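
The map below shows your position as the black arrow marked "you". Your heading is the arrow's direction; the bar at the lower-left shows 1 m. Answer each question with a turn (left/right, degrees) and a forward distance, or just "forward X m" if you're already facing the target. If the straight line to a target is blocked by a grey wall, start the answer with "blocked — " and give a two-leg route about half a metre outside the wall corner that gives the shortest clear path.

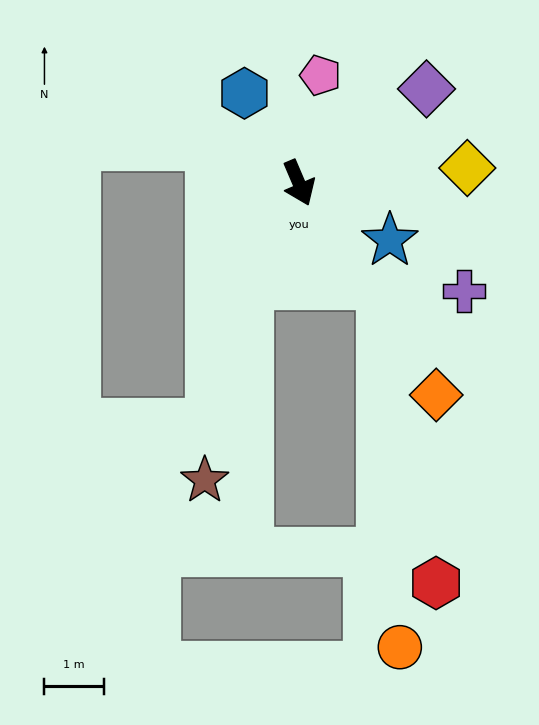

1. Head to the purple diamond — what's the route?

turn left 103°, forward 2.7 m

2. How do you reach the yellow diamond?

turn left 72°, forward 2.9 m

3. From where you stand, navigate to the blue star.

turn left 35°, forward 1.8 m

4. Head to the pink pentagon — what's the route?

turn left 146°, forward 1.9 m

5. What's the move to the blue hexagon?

turn right 172°, forward 1.8 m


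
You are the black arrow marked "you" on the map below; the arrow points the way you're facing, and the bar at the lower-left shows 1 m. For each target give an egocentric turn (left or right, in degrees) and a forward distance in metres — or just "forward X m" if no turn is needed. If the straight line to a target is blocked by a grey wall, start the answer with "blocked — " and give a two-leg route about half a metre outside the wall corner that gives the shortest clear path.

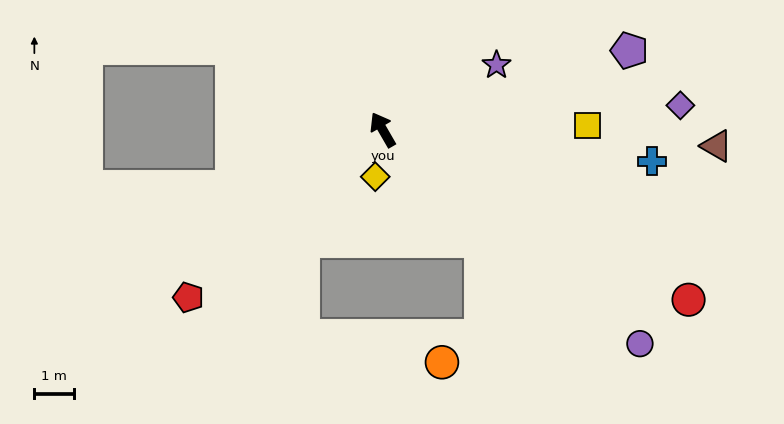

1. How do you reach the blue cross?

turn right 127°, forward 6.9 m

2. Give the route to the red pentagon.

turn left 101°, forward 6.5 m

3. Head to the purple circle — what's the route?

turn right 160°, forward 8.5 m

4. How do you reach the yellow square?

turn right 119°, forward 5.2 m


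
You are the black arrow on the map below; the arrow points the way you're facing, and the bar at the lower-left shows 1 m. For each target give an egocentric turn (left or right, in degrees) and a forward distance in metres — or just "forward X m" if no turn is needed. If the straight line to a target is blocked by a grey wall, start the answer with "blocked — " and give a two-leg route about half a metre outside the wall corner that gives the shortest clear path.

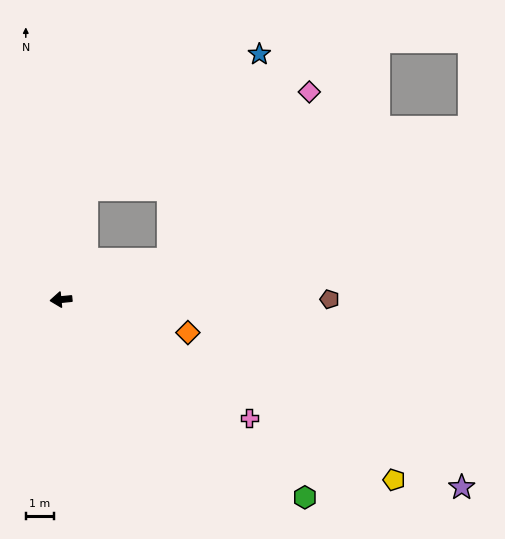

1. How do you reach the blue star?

blocked — turn right 109°, forward 4.0 m, then turn right 38°, forward 7.8 m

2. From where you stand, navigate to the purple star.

turn left 149°, forward 15.7 m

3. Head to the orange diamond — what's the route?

turn left 160°, forward 4.6 m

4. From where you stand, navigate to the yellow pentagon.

turn left 146°, forward 13.4 m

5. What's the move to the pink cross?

turn left 142°, forward 7.9 m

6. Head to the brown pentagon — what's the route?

turn left 175°, forward 9.5 m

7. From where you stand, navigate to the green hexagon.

turn left 135°, forward 11.1 m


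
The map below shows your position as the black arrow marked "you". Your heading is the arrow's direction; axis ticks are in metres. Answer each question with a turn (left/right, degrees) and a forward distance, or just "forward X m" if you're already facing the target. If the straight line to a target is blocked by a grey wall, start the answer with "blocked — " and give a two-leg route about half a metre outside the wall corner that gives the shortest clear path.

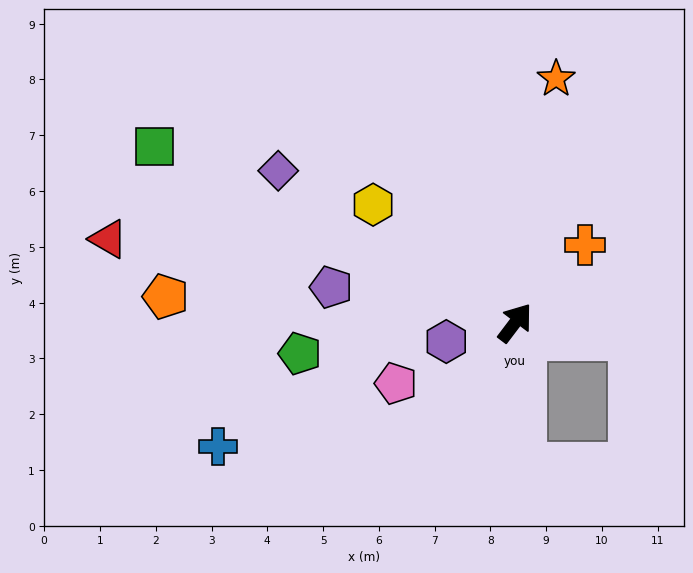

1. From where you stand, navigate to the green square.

turn left 101°, forward 7.2 m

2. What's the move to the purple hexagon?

turn left 142°, forward 1.3 m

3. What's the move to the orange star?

turn left 28°, forward 4.4 m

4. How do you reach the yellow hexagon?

turn left 87°, forward 3.3 m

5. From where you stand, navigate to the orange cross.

turn right 5°, forward 1.9 m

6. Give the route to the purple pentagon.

turn left 116°, forward 3.4 m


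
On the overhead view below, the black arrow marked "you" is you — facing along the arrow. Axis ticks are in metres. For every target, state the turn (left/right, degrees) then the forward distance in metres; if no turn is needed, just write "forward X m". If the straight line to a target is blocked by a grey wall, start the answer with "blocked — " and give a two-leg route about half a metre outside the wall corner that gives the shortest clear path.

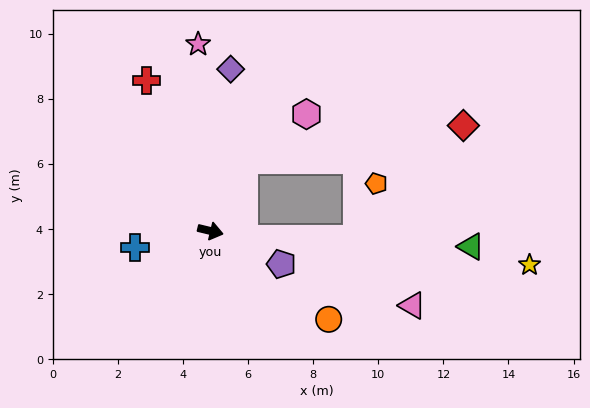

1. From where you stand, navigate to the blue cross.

turn right 154°, forward 2.4 m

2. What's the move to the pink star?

turn left 107°, forward 5.7 m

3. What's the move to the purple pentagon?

turn right 11°, forward 2.4 m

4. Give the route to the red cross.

turn left 127°, forward 5.0 m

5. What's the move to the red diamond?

blocked — turn left 78°, forward 2.4 m, then turn right 56°, forward 6.8 m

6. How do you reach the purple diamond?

turn left 96°, forward 5.0 m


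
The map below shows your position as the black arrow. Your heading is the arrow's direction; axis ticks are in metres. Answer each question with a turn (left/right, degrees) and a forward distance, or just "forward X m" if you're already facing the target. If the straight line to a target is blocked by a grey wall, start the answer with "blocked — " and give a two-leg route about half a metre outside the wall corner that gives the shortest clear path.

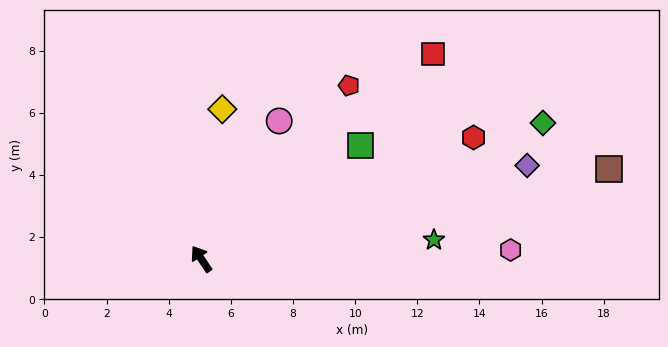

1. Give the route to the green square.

turn right 88°, forward 6.3 m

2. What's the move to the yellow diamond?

turn right 42°, forward 4.9 m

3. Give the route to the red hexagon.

turn right 100°, forward 9.6 m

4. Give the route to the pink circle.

turn right 63°, forward 5.1 m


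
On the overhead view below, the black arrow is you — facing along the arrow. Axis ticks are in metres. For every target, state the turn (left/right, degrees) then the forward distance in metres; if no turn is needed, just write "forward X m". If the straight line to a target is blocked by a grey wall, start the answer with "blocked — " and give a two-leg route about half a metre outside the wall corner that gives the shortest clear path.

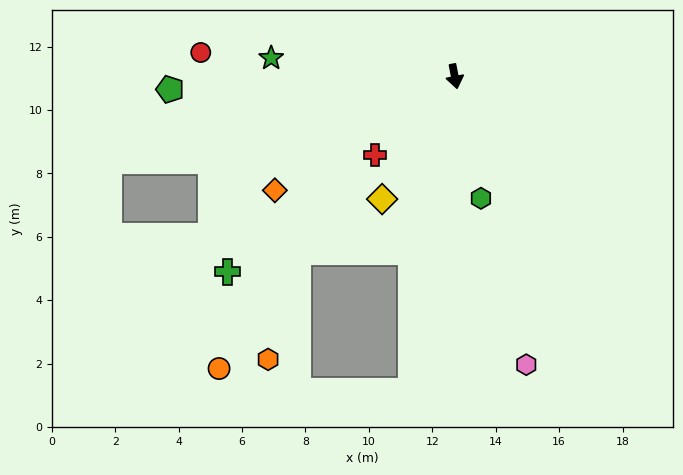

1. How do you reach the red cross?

turn right 56°, forward 3.5 m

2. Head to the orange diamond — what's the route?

turn right 69°, forward 6.7 m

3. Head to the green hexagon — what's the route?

forward 3.9 m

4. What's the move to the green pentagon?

turn right 98°, forward 9.0 m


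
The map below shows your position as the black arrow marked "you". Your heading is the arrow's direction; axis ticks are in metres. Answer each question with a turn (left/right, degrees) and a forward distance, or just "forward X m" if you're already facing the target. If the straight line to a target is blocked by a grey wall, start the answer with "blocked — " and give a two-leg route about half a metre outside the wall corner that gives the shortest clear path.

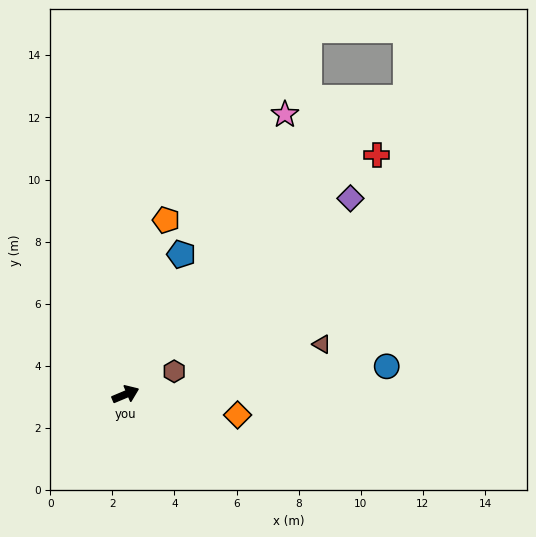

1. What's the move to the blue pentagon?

turn left 46°, forward 4.9 m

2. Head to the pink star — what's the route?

turn left 38°, forward 10.4 m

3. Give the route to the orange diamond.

turn right 33°, forward 3.7 m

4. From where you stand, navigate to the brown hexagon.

turn left 3°, forward 1.7 m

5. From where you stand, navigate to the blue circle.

turn right 17°, forward 8.5 m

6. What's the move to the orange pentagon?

turn left 54°, forward 5.8 m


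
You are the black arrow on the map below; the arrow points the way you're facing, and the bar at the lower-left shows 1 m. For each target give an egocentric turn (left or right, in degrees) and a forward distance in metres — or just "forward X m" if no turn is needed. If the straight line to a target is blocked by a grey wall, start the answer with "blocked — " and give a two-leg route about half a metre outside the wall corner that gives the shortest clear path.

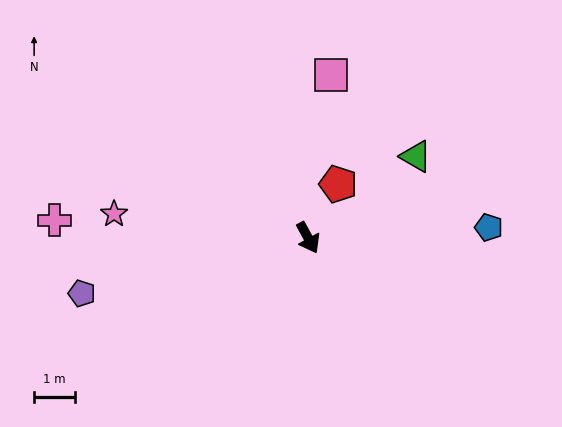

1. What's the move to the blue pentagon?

turn left 65°, forward 4.4 m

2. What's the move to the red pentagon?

turn left 122°, forward 1.5 m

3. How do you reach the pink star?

turn right 126°, forward 4.7 m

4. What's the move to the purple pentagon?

turn right 105°, forward 5.6 m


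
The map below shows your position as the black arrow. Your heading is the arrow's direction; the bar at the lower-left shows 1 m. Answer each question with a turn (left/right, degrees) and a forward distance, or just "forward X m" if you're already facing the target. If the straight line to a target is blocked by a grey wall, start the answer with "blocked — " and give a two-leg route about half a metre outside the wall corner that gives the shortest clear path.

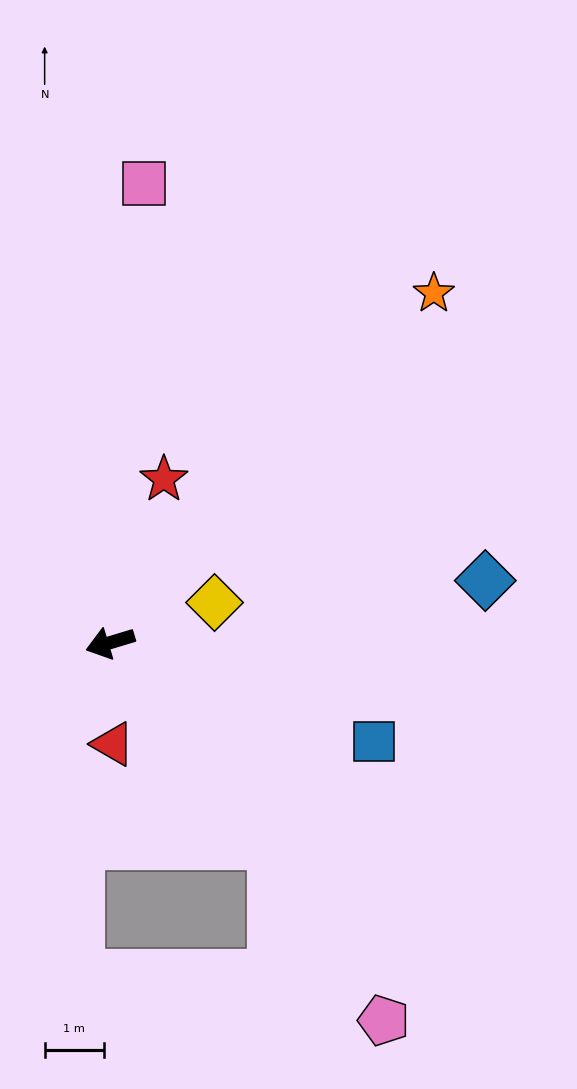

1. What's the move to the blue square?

turn left 143°, forward 4.8 m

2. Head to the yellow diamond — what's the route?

turn right 176°, forward 1.9 m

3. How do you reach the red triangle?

turn left 75°, forward 1.7 m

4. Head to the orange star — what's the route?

turn right 150°, forward 8.0 m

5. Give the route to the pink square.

turn right 111°, forward 7.8 m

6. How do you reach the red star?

turn right 125°, forward 2.9 m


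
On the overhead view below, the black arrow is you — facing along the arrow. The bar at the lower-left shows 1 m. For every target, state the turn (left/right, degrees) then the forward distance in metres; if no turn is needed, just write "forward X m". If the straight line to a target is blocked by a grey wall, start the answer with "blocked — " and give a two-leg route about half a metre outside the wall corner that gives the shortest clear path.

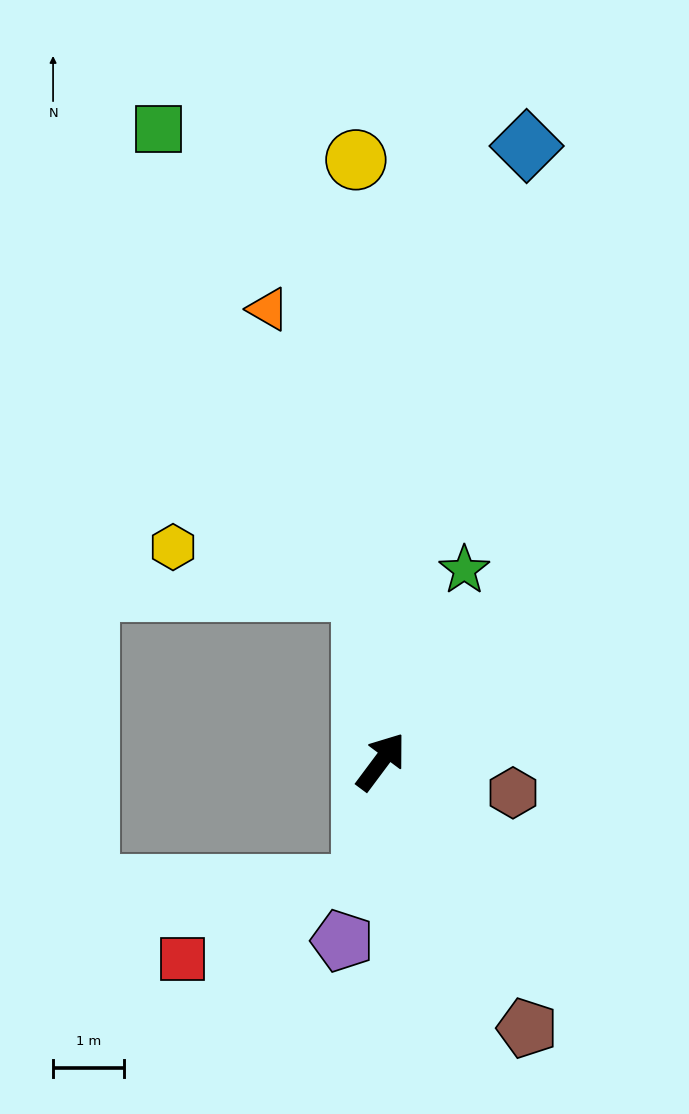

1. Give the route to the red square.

blocked — turn right 152°, forward 1.8 m, then turn right 59°, forward 2.7 m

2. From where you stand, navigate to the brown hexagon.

turn right 67°, forward 1.9 m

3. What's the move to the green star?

turn left 13°, forward 2.9 m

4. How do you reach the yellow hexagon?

blocked — turn left 43°, forward 2.4 m, then turn left 71°, forward 2.7 m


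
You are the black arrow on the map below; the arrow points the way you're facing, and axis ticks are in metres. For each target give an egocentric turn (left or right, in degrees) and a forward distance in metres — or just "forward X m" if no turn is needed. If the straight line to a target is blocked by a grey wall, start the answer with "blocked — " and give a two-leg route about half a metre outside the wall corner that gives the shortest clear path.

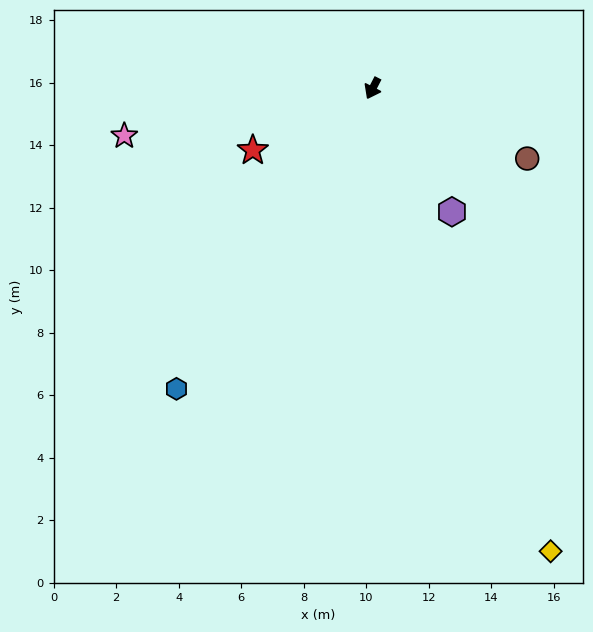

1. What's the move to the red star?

turn right 35°, forward 4.3 m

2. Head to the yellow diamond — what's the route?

turn left 48°, forward 15.9 m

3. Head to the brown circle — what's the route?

turn left 93°, forward 5.4 m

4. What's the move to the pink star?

turn right 52°, forward 8.1 m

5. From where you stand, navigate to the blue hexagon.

turn right 6°, forward 11.5 m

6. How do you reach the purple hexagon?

turn left 60°, forward 4.7 m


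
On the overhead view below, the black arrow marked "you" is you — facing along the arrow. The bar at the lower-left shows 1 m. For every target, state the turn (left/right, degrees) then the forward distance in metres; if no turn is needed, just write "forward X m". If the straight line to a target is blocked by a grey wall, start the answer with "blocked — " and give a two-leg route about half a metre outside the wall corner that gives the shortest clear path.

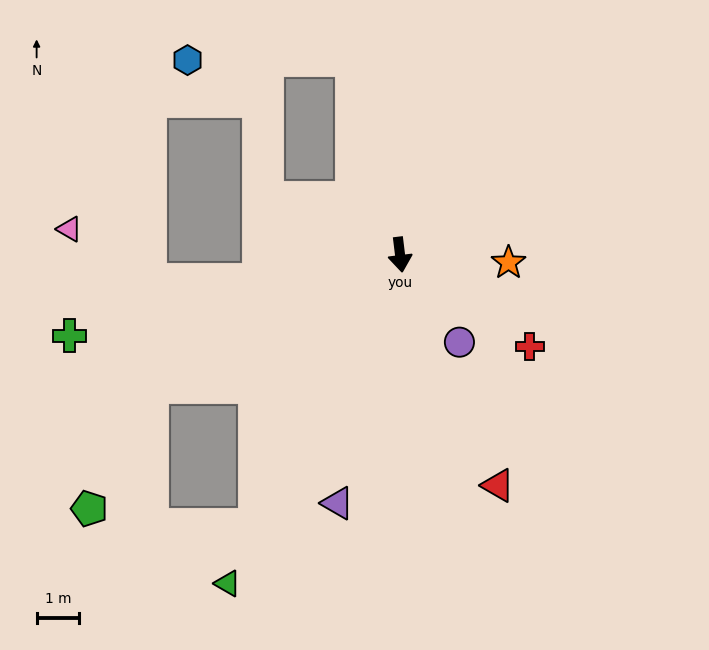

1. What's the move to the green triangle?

turn right 35°, forward 8.7 m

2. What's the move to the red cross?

turn left 48°, forward 3.7 m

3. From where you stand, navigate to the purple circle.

turn left 27°, forward 2.5 m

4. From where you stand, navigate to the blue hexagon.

blocked — turn right 173°, forward 4.7 m, then turn left 76°, forward 3.9 m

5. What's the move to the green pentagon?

blocked — turn right 69°, forward 6.6 m, then turn left 36°, forward 3.2 m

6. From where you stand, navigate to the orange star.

turn left 79°, forward 2.6 m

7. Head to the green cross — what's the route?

turn right 83°, forward 8.0 m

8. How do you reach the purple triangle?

turn right 21°, forward 6.0 m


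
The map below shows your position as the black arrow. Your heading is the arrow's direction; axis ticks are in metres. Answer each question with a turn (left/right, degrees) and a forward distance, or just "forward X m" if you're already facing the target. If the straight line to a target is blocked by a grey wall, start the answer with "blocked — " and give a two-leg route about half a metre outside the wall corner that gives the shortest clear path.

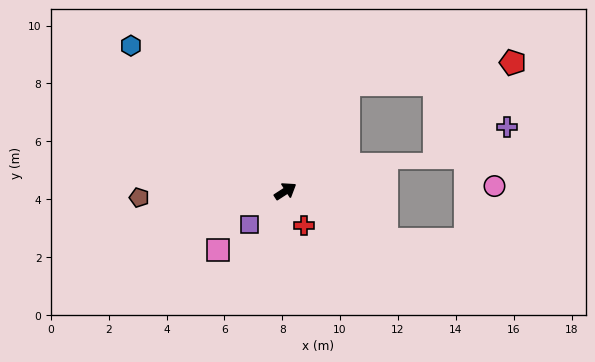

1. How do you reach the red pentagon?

blocked — turn left 27°, forward 4.3 m, then turn right 52°, forward 5.7 m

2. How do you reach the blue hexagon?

turn left 104°, forward 7.3 m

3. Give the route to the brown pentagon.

turn left 150°, forward 5.1 m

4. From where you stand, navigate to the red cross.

turn right 94°, forward 1.3 m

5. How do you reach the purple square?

turn right 170°, forward 1.7 m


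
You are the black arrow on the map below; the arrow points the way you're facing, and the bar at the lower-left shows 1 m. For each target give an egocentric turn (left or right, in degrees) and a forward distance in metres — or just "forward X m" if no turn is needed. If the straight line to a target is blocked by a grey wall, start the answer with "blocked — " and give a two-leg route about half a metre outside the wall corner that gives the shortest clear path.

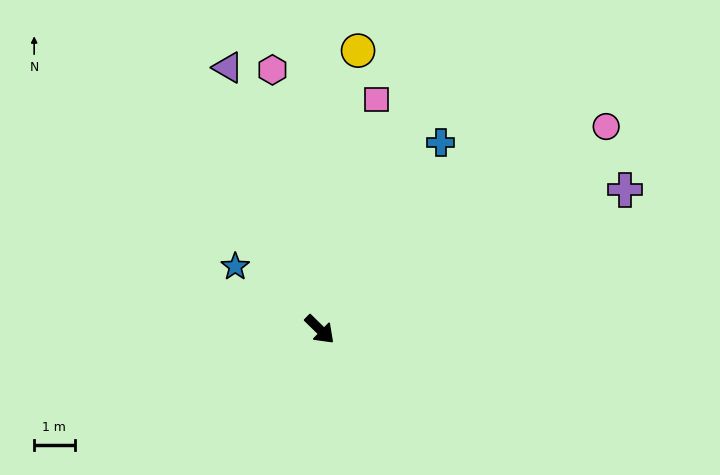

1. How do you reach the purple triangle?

turn left 154°, forward 6.9 m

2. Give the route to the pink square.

turn left 121°, forward 5.9 m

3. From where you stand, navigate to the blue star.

turn right 172°, forward 2.6 m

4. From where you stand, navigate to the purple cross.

turn left 69°, forward 8.3 m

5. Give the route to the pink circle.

turn left 80°, forward 8.7 m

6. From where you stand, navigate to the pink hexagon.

turn left 145°, forward 6.5 m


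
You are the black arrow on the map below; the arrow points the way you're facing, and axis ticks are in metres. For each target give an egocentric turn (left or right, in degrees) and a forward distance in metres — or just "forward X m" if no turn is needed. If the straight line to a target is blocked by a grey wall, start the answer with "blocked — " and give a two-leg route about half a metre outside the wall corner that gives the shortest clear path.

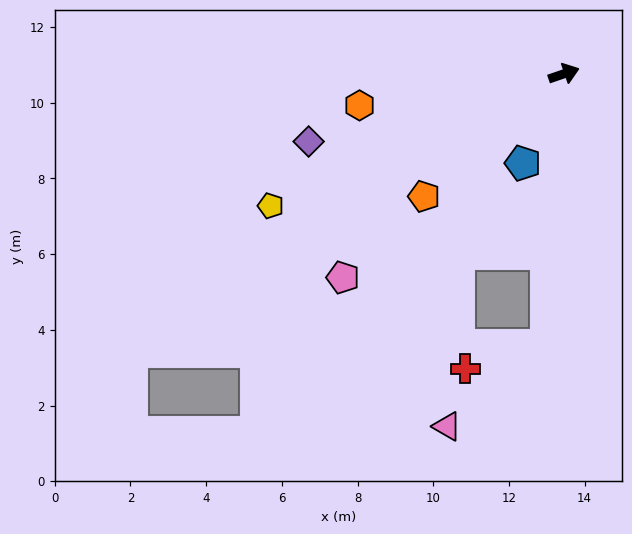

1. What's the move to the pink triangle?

blocked — turn right 113°, forward 7.2 m, then turn right 47°, forward 3.4 m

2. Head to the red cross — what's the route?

blocked — turn right 113°, forward 7.2 m, then turn right 70°, forward 2.2 m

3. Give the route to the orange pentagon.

turn right 158°, forward 4.9 m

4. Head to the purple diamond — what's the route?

turn left 176°, forward 7.0 m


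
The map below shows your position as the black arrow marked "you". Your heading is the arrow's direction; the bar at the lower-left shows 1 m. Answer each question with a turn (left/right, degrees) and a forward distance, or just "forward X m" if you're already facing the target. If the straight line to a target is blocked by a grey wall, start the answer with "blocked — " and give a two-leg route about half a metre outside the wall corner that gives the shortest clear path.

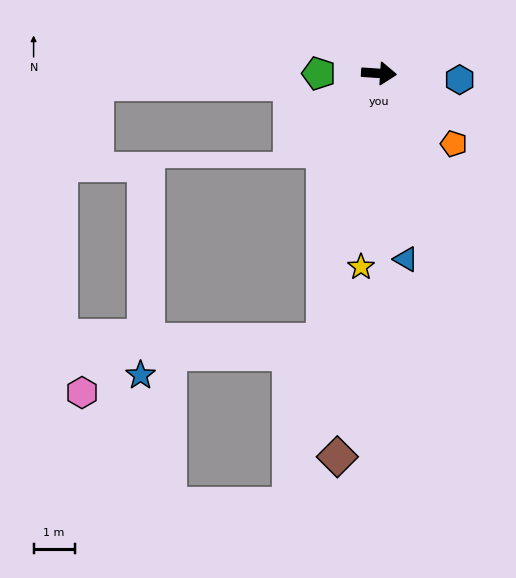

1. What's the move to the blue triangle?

turn right 78°, forward 4.6 m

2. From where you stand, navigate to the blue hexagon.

forward 2.0 m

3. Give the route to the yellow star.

turn right 92°, forward 4.7 m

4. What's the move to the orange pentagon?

turn right 39°, forward 2.5 m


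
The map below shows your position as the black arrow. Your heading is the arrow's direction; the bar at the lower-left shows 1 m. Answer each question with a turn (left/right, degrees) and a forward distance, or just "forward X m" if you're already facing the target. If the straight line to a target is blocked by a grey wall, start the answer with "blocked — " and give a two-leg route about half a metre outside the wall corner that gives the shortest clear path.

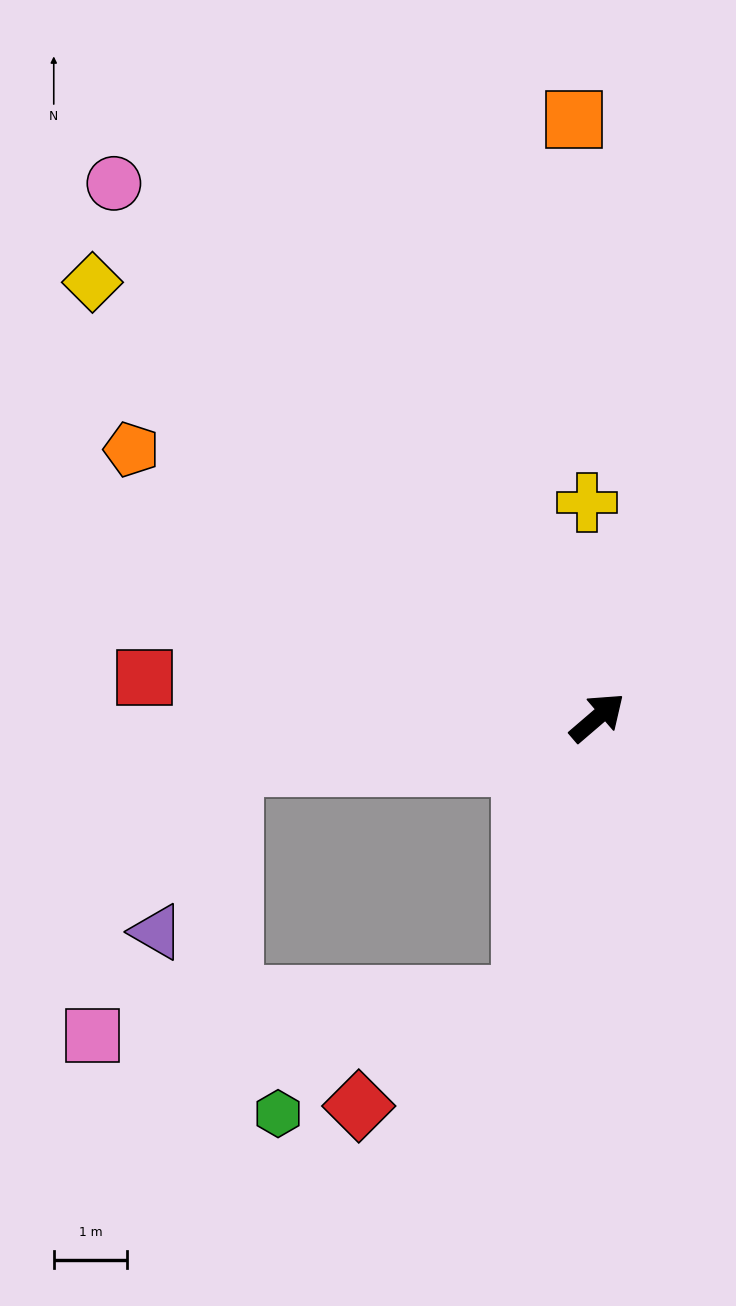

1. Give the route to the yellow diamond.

turn left 99°, forward 9.1 m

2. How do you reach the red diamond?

blocked — turn right 146°, forward 4.0 m, then turn right 41°, forward 2.7 m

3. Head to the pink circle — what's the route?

turn left 92°, forward 9.8 m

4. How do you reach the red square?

turn left 134°, forward 6.2 m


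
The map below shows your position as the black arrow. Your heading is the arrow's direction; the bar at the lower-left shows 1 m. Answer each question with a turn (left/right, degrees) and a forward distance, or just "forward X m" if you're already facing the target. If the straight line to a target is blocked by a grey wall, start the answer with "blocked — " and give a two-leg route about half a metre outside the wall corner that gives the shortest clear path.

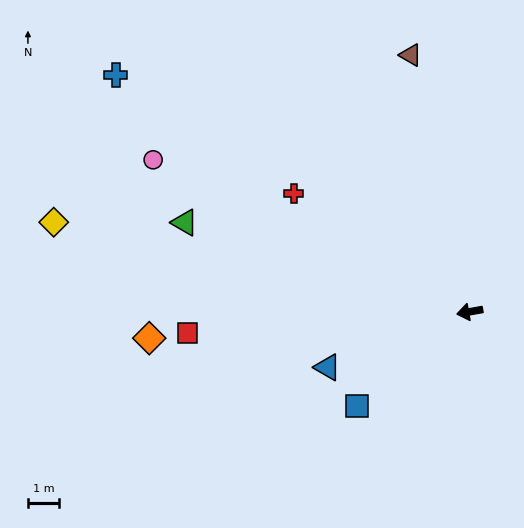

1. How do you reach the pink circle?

turn right 36°, forward 11.2 m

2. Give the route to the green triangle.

turn right 28°, forward 9.5 m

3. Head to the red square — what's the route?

turn right 6°, forward 9.0 m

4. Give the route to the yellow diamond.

turn right 22°, forward 13.5 m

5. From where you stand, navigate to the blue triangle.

turn left 11°, forward 4.8 m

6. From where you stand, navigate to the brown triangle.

turn right 87°, forward 8.4 m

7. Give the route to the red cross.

turn right 44°, forward 6.7 m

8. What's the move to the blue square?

turn left 30°, forward 4.7 m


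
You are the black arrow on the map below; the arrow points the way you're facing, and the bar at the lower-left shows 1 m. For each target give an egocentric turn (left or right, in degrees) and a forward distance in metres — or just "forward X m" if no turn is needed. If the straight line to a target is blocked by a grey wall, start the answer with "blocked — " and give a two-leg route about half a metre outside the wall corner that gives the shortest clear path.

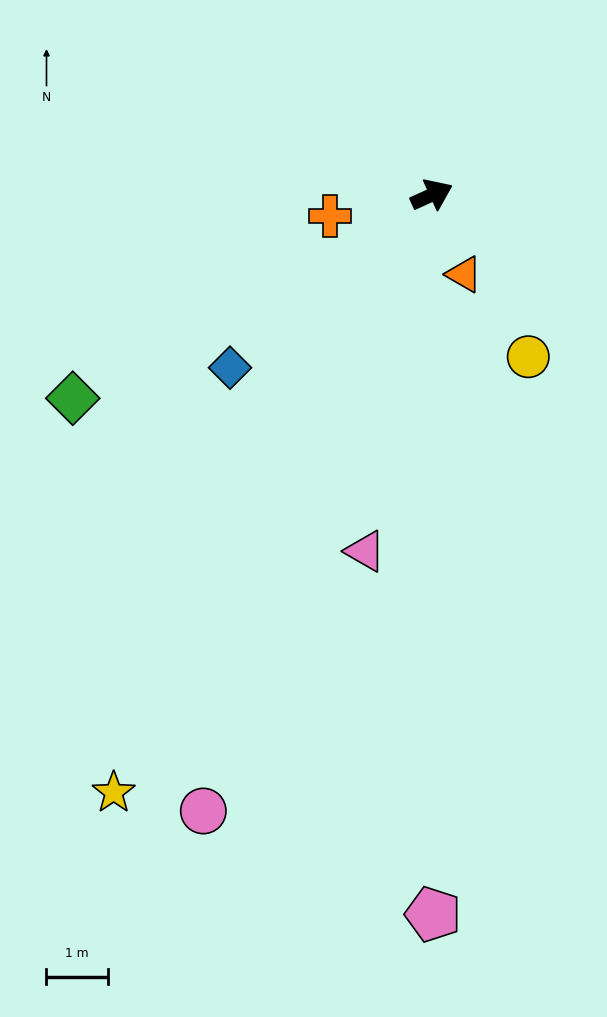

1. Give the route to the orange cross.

turn left 167°, forward 1.7 m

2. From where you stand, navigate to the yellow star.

turn right 142°, forward 11.1 m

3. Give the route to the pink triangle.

turn right 125°, forward 5.9 m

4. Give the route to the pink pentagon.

turn right 114°, forward 11.8 m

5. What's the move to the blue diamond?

turn right 164°, forward 4.3 m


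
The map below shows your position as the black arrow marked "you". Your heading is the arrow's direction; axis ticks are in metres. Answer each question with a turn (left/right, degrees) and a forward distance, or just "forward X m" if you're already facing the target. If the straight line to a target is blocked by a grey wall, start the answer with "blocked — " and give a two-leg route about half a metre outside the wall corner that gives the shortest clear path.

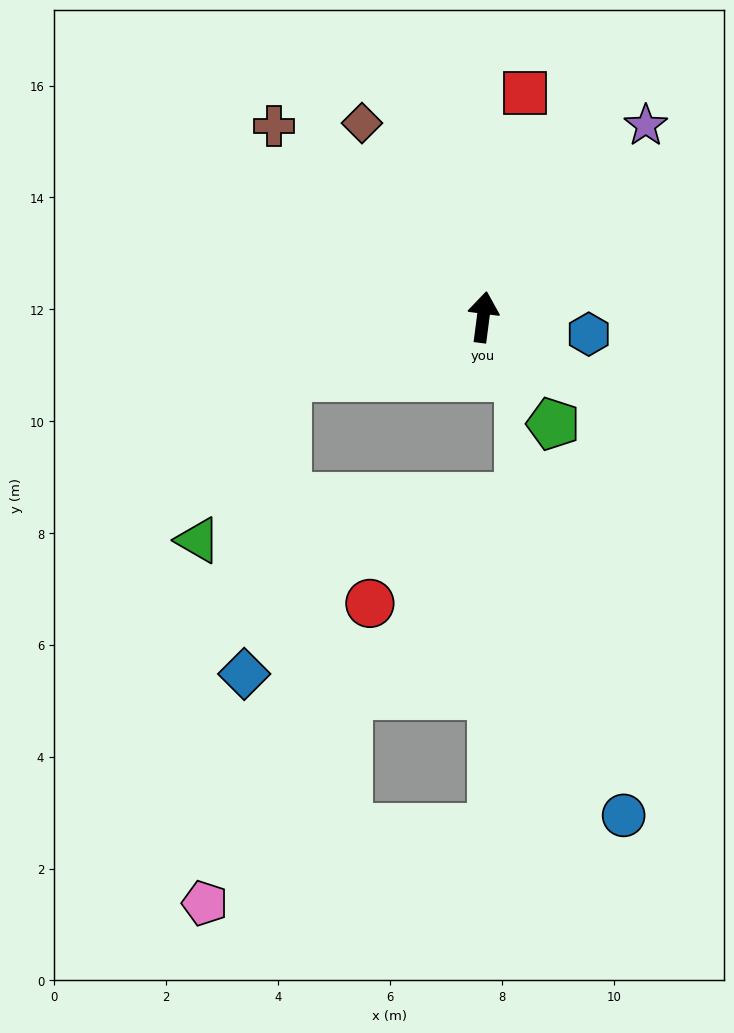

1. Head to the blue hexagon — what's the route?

turn right 92°, forward 1.9 m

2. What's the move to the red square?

turn right 3°, forward 4.1 m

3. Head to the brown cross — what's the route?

turn left 55°, forward 5.1 m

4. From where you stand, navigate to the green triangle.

blocked — turn left 115°, forward 3.7 m, then turn left 44°, forward 3.3 m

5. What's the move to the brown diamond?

turn left 39°, forward 4.1 m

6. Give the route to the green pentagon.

turn right 139°, forward 2.3 m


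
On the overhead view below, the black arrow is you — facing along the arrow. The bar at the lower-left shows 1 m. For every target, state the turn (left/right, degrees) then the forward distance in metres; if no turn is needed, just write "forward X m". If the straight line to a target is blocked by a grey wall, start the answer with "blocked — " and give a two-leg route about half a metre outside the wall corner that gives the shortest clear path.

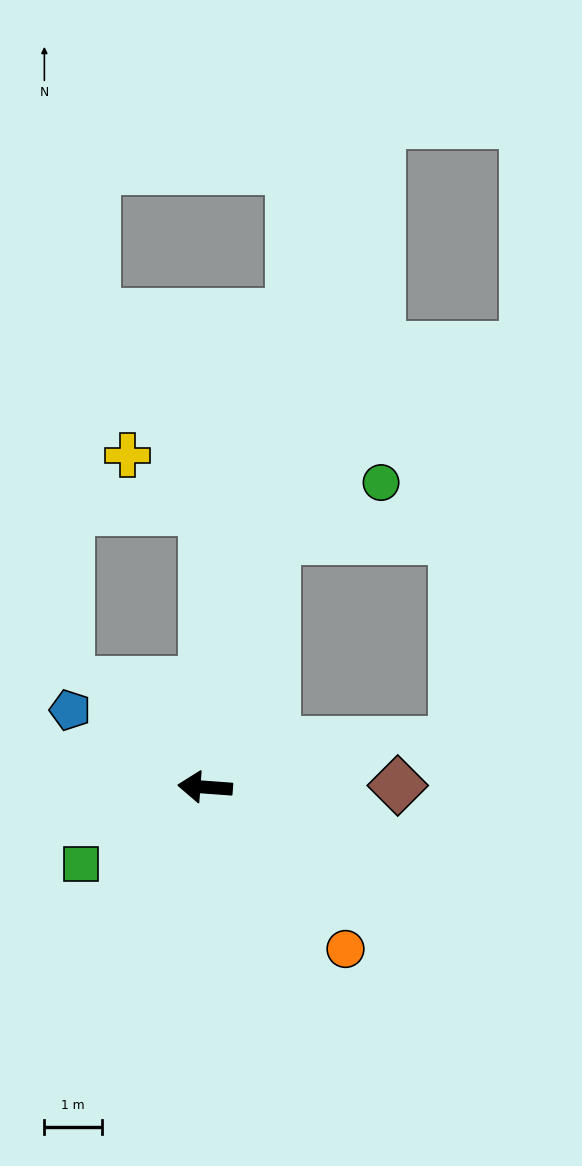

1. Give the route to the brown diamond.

turn right 175°, forward 3.3 m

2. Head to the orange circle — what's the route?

turn left 135°, forward 3.7 m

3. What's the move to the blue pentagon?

turn right 26°, forward 2.7 m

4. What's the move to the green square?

turn left 36°, forward 2.5 m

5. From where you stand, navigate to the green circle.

blocked — turn right 102°, forward 4.5 m, then turn right 45°, forward 2.1 m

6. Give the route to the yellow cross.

blocked — turn right 85°, forward 4.8 m, then turn left 53°, forward 1.6 m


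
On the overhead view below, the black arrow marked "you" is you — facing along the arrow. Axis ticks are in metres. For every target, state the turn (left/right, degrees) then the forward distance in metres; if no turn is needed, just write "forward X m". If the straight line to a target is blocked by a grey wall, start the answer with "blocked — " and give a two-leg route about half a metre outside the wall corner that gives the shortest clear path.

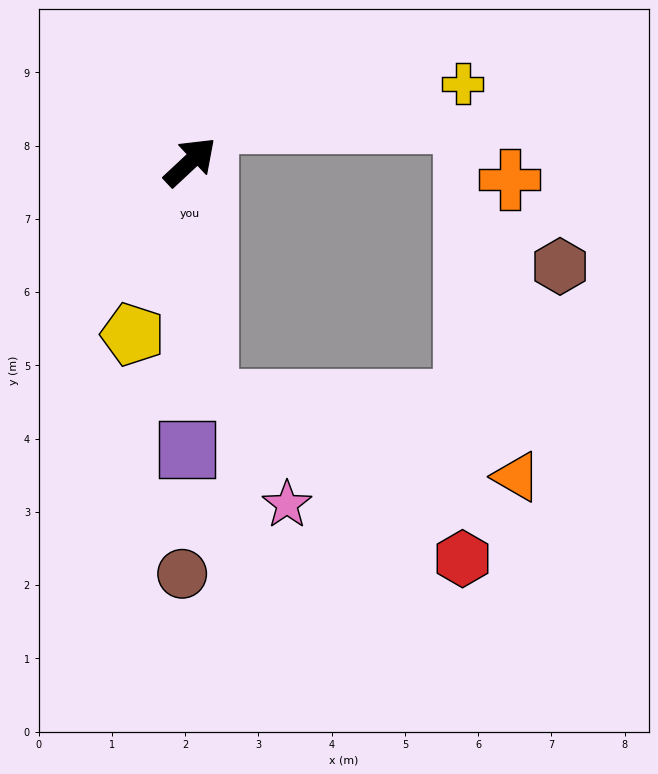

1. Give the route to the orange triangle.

blocked — turn right 129°, forward 3.3 m, then turn left 72°, forward 4.3 m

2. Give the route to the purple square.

turn right 134°, forward 3.9 m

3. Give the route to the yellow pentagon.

turn right 151°, forward 2.5 m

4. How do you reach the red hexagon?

blocked — turn right 129°, forward 3.3 m, then turn left 54°, forward 4.1 m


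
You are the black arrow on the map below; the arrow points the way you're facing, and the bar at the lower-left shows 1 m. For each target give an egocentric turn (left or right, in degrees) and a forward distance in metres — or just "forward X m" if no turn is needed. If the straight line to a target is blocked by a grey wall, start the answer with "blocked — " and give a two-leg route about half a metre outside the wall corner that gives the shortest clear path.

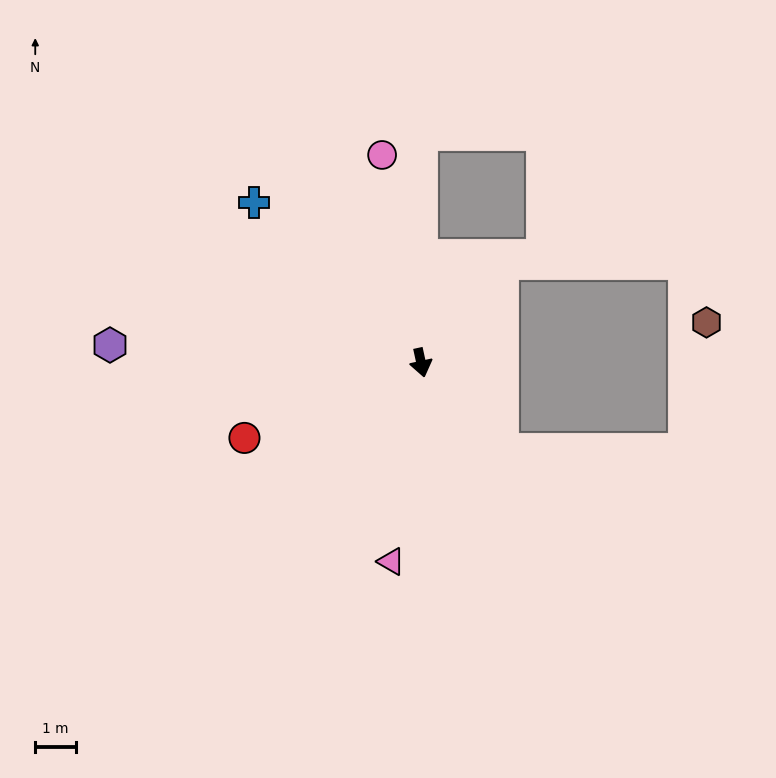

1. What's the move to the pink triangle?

turn right 21°, forward 5.0 m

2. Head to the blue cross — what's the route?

turn right 146°, forward 5.7 m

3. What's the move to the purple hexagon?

turn right 106°, forward 7.7 m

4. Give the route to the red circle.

turn right 79°, forward 4.7 m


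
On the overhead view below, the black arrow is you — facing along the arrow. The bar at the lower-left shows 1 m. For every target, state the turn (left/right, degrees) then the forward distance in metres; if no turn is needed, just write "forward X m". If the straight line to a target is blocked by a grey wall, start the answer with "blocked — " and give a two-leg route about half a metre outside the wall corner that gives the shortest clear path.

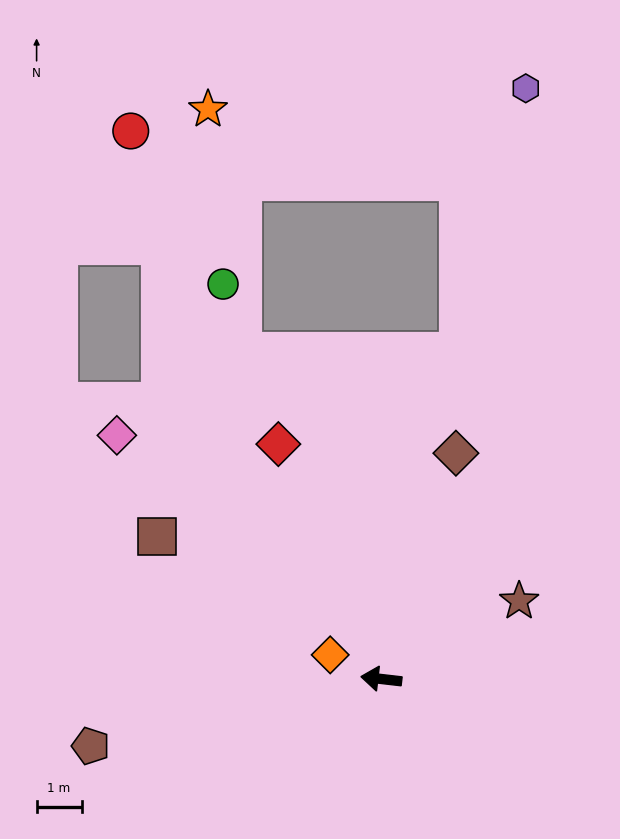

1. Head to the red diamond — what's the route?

turn right 60°, forward 5.7 m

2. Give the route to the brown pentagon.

turn left 20°, forward 6.6 m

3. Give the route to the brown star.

turn right 144°, forward 3.5 m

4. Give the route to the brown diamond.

turn right 102°, forward 5.3 m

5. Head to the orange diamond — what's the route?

turn right 19°, forward 1.3 m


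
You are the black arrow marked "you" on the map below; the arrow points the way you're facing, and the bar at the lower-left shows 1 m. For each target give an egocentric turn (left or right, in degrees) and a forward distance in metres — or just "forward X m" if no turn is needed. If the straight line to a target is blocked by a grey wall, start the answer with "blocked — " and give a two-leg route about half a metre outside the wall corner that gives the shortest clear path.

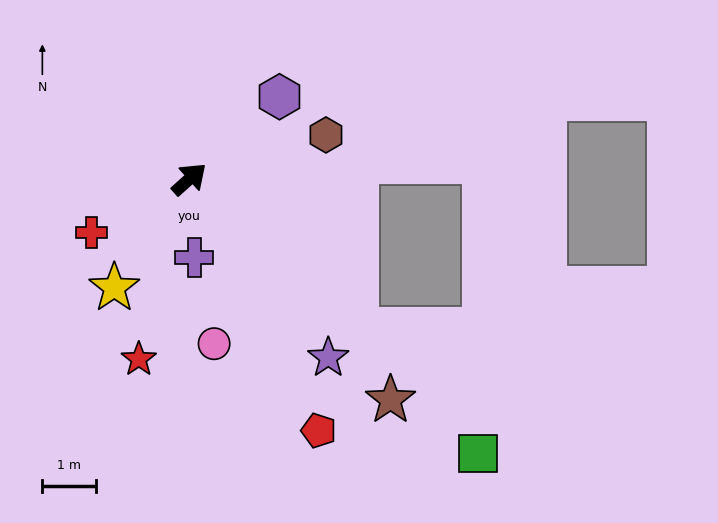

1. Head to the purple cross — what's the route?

turn right 128°, forward 1.5 m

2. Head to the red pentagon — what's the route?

turn right 105°, forward 5.3 m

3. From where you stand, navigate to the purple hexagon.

forward 2.3 m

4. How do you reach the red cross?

turn left 167°, forward 2.1 m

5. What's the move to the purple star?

turn right 94°, forward 4.2 m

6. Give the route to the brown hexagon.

turn right 24°, forward 2.7 m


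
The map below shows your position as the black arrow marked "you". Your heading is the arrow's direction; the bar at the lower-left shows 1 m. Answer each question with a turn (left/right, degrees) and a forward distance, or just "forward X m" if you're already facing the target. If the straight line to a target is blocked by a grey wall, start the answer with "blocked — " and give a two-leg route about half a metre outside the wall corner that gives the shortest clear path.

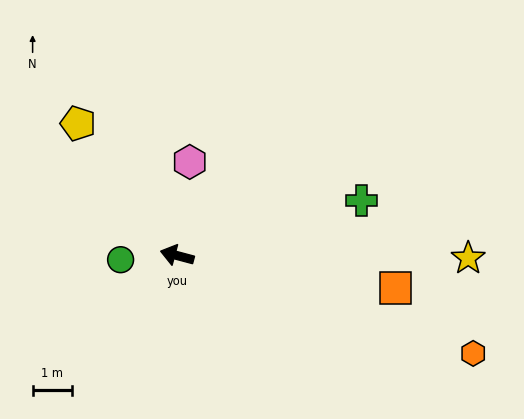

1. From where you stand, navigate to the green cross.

turn right 148°, forward 4.9 m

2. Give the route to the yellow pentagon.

turn right 38°, forward 4.2 m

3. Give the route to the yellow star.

turn right 166°, forward 7.5 m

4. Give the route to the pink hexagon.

turn right 83°, forward 2.4 m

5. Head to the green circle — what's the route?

turn left 19°, forward 1.5 m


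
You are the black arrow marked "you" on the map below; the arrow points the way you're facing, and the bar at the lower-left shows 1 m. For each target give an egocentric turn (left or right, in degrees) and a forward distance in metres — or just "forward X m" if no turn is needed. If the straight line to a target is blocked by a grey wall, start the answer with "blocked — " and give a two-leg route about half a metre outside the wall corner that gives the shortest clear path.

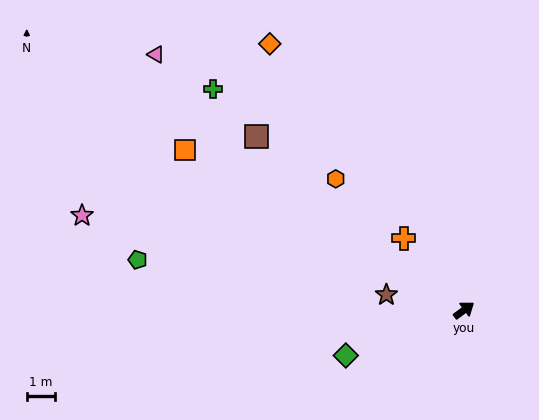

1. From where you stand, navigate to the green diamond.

turn left 164°, forward 4.5 m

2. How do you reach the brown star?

turn left 132°, forward 2.8 m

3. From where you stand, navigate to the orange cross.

turn left 93°, forward 3.3 m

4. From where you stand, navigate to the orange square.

turn left 114°, forward 11.3 m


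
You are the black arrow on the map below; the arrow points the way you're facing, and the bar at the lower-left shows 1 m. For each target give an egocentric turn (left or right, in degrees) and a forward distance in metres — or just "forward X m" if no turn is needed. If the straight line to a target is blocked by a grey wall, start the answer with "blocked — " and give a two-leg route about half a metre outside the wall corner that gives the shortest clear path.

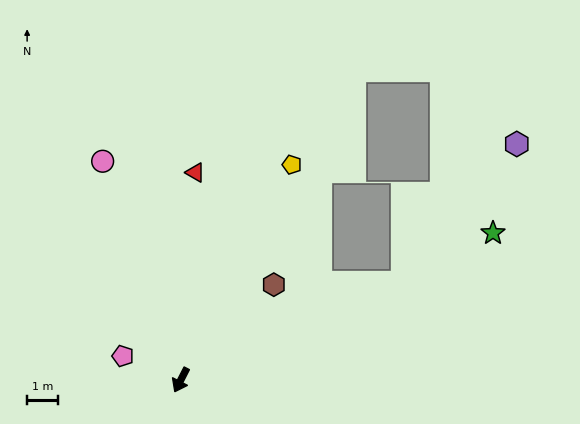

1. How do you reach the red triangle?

turn right 157°, forward 6.8 m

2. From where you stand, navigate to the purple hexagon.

blocked — turn left 140°, forward 8.0 m, then turn left 28°, forward 5.9 m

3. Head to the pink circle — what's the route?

turn right 133°, forward 7.6 m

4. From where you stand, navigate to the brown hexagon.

turn left 163°, forward 4.4 m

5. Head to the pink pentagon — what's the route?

turn right 85°, forward 2.1 m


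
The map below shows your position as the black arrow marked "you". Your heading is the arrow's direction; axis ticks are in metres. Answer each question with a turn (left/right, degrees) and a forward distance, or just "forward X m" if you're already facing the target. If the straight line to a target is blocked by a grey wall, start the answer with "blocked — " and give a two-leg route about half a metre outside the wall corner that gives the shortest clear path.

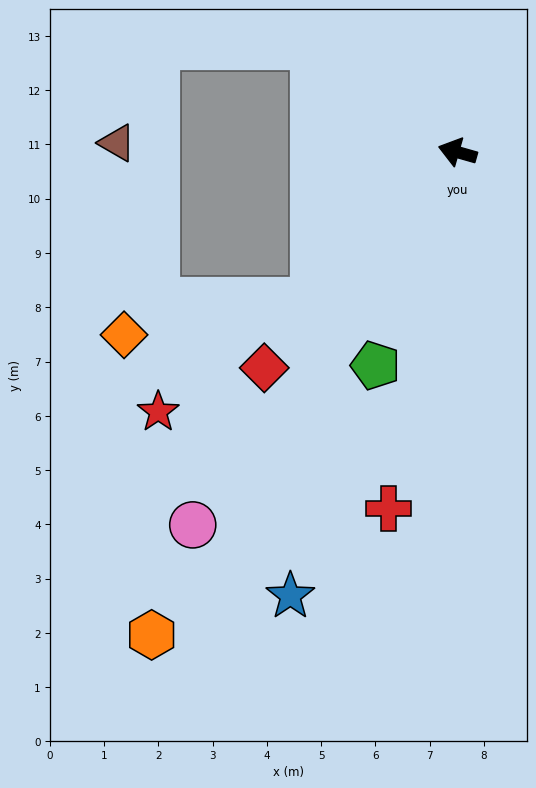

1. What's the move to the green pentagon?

turn left 85°, forward 4.2 m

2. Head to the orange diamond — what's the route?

blocked — turn left 62°, forward 3.8 m, then turn right 36°, forward 3.5 m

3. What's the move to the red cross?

turn left 95°, forward 6.7 m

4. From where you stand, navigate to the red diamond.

turn left 64°, forward 5.3 m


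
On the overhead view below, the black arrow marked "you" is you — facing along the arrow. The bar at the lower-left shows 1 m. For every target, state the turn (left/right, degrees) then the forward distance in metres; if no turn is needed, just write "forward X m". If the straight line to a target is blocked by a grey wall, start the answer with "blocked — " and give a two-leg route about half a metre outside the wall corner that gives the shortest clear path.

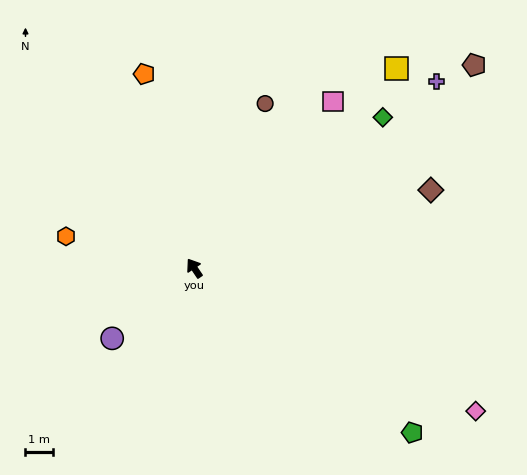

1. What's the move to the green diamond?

turn right 85°, forward 8.9 m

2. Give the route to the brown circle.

turn right 57°, forward 6.6 m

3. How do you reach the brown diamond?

turn right 106°, forward 9.2 m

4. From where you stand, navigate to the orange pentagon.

turn right 19°, forward 7.4 m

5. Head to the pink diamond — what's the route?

turn right 151°, forward 11.6 m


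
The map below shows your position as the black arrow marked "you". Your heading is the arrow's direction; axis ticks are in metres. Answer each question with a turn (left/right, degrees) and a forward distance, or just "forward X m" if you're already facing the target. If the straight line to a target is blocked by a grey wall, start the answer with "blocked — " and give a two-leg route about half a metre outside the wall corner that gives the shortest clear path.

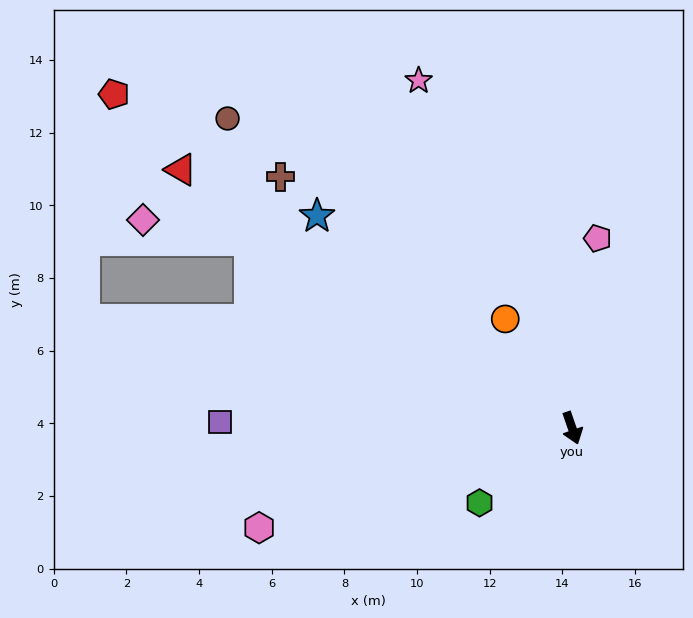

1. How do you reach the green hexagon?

turn right 70°, forward 3.3 m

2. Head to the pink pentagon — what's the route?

turn left 153°, forward 5.3 m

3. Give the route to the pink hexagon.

turn right 91°, forward 9.0 m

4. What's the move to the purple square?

turn right 110°, forward 9.7 m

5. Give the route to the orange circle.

turn right 168°, forward 3.5 m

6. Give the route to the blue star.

turn right 149°, forward 9.1 m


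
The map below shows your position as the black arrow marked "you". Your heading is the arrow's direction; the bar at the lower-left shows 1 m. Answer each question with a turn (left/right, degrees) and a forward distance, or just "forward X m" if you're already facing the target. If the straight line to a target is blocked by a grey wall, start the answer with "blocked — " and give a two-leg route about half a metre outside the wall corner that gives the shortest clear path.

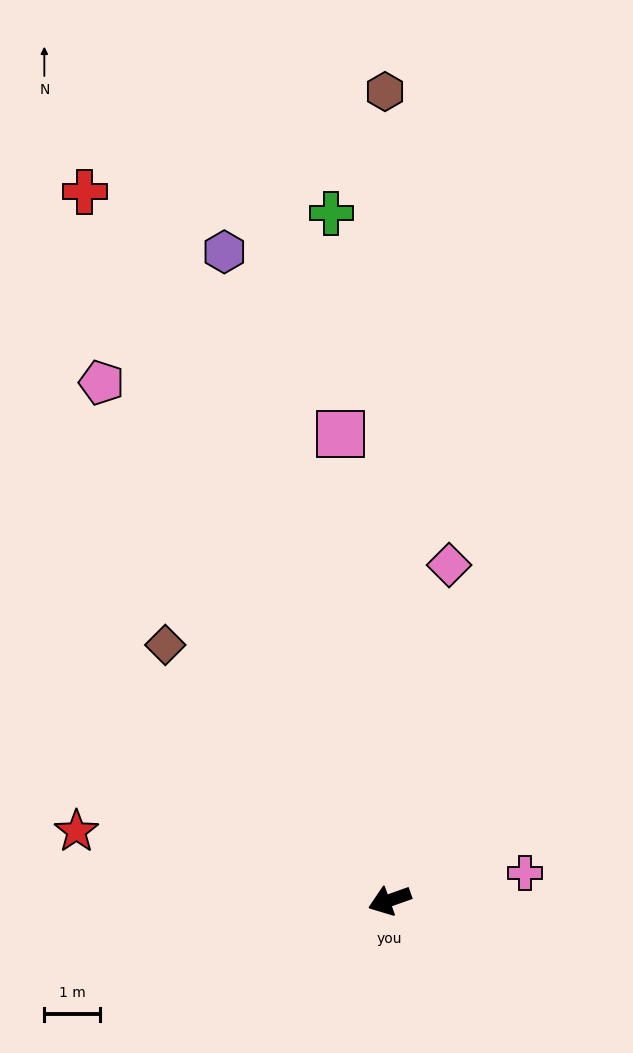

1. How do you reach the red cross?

turn right 86°, forward 13.9 m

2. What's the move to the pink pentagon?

turn right 81°, forward 10.7 m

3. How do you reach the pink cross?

turn left 172°, forward 2.5 m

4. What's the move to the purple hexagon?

turn right 95°, forward 12.1 m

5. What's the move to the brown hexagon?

turn right 109°, forward 14.6 m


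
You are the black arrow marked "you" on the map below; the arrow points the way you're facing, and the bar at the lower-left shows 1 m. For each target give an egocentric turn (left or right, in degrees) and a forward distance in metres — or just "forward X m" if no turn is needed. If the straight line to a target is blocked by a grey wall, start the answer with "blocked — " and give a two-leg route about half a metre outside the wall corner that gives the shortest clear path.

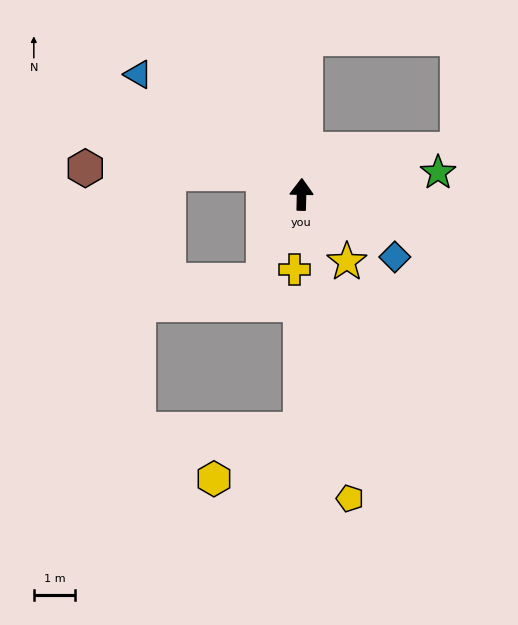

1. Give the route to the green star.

turn right 80°, forward 3.3 m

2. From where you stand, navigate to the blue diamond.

turn right 123°, forward 2.7 m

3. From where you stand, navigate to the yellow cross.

turn left 176°, forward 1.8 m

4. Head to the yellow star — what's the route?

turn right 145°, forward 2.0 m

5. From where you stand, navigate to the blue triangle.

turn left 55°, forward 4.9 m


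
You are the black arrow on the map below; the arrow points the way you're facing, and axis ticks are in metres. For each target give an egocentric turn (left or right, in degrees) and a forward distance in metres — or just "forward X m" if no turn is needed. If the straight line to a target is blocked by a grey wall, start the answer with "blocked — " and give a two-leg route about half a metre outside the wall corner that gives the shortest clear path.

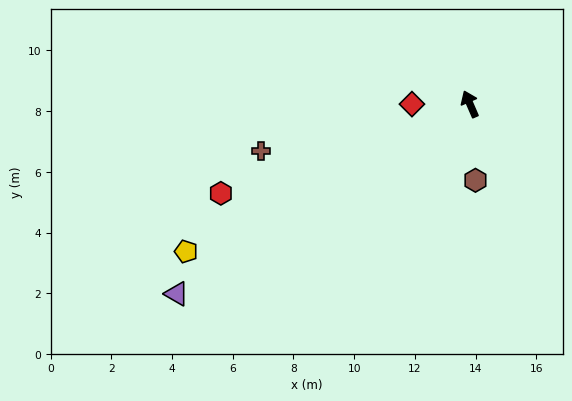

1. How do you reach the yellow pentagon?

turn left 94°, forward 10.5 m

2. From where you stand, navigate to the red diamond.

turn left 67°, forward 1.9 m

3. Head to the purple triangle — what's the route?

turn left 99°, forward 11.5 m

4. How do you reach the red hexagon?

turn left 86°, forward 8.7 m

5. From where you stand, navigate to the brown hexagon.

turn left 161°, forward 2.5 m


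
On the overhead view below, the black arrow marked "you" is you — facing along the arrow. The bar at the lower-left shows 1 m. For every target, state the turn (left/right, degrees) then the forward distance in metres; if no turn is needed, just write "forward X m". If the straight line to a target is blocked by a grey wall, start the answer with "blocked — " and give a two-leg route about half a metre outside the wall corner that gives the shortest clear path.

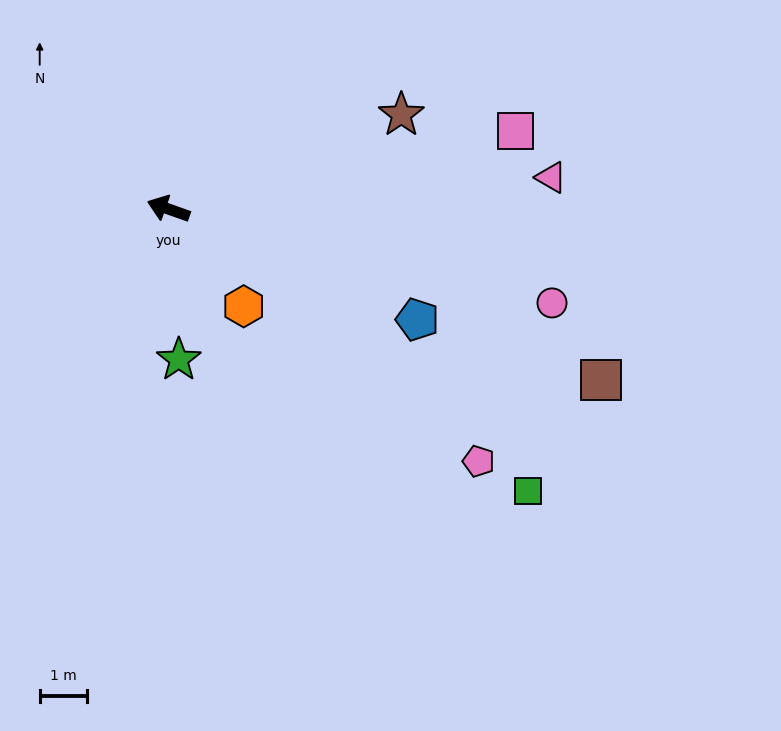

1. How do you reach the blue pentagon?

turn left 176°, forward 5.7 m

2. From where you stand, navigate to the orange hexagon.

turn left 147°, forward 2.6 m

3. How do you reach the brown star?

turn right 138°, forward 5.3 m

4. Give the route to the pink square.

turn right 148°, forward 7.5 m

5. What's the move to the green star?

turn left 113°, forward 3.2 m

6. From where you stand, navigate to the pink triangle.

turn right 156°, forward 8.0 m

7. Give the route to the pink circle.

turn right 174°, forward 8.3 m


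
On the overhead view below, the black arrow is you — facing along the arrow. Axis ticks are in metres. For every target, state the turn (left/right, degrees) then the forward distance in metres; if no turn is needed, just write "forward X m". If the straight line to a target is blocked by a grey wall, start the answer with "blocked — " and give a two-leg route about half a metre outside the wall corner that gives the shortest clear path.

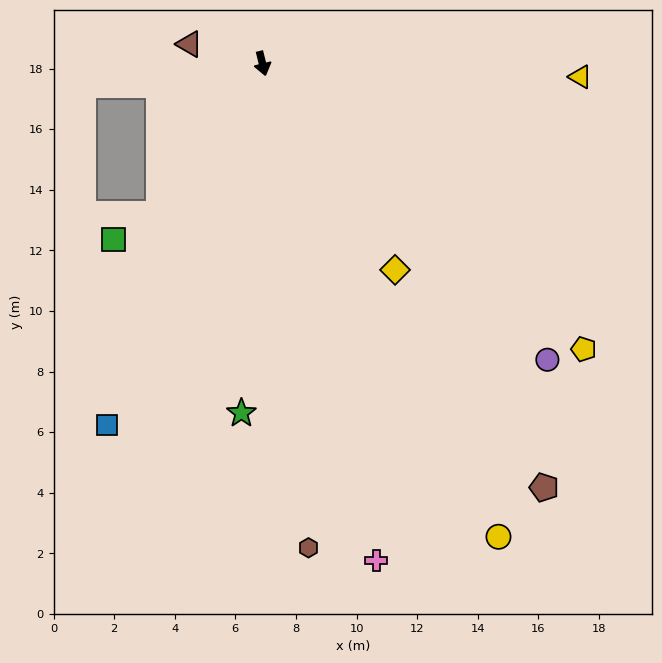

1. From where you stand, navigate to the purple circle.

turn left 30°, forward 13.6 m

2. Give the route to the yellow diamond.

turn left 19°, forward 8.1 m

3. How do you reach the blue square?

turn right 37°, forward 13.0 m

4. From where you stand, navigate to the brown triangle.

turn right 119°, forward 2.5 m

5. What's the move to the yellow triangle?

turn left 74°, forward 10.5 m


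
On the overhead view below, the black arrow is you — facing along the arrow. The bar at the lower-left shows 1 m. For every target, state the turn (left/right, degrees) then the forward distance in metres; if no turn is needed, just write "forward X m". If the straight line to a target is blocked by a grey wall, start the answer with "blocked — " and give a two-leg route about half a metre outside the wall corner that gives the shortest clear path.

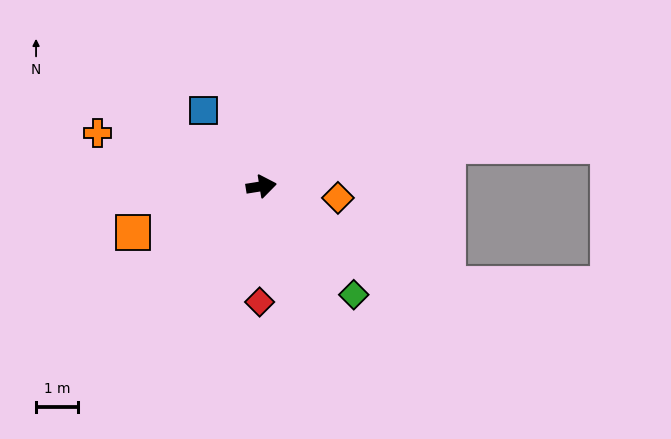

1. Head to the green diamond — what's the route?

turn right 59°, forward 3.4 m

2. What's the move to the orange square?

turn right 169°, forward 3.3 m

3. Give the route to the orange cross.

turn left 153°, forward 4.1 m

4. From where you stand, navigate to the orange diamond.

turn right 18°, forward 1.8 m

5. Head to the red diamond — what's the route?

turn right 100°, forward 2.8 m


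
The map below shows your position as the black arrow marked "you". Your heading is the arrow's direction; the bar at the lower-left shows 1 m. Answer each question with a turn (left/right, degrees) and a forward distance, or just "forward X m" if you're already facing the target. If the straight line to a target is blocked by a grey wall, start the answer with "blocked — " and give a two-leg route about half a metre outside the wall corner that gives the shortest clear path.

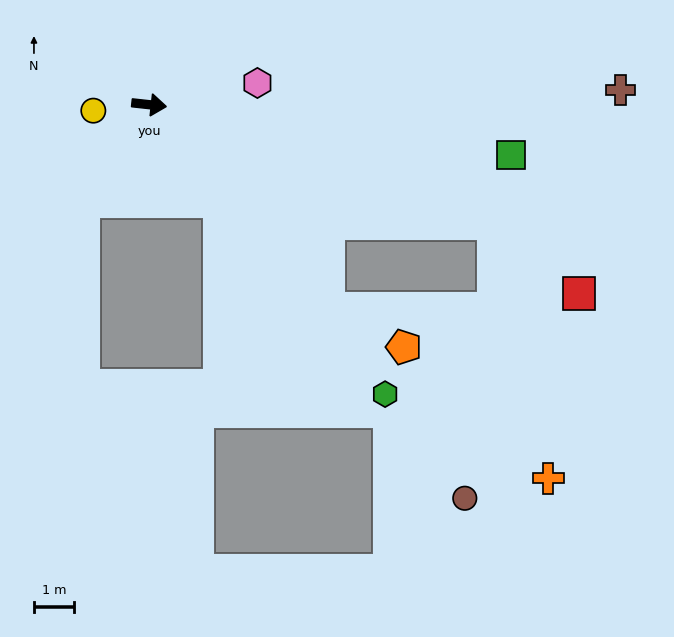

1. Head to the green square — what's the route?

forward 9.2 m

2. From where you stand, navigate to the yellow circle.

turn right 168°, forward 1.4 m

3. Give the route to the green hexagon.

turn right 45°, forward 9.4 m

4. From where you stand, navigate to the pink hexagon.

turn left 18°, forward 2.8 m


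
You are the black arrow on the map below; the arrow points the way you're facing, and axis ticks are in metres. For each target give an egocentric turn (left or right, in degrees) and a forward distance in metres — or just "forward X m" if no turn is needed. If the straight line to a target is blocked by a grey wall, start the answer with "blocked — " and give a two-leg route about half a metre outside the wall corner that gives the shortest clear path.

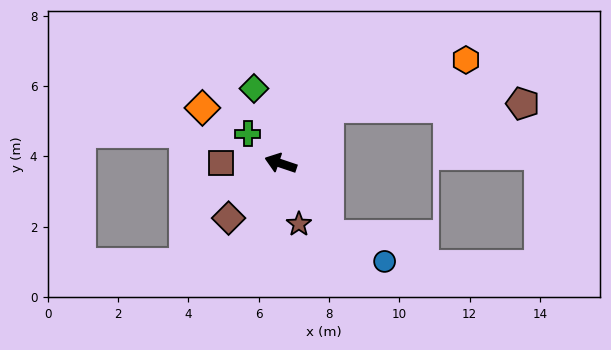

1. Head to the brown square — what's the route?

turn left 18°, forward 1.7 m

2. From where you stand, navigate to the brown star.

turn left 125°, forward 1.8 m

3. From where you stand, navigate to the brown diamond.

turn left 65°, forward 2.1 m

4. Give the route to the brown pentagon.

blocked — turn right 113°, forward 2.1 m, then turn right 47°, forward 5.5 m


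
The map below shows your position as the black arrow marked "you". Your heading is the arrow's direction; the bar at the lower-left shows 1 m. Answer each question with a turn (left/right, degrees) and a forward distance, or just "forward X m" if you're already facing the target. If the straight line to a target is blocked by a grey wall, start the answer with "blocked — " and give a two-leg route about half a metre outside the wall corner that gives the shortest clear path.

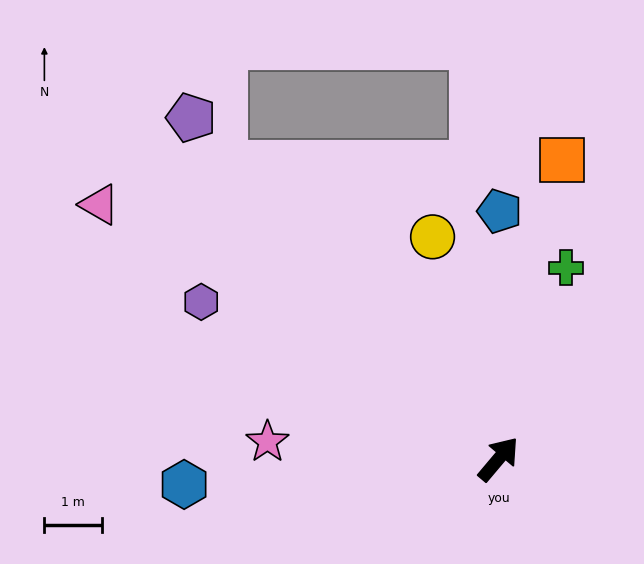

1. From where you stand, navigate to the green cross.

turn left 21°, forward 3.5 m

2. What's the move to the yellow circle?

turn left 57°, forward 4.0 m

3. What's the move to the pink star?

turn left 126°, forward 4.0 m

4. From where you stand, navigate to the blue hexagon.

turn left 135°, forward 5.5 m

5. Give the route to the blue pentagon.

turn left 40°, forward 4.3 m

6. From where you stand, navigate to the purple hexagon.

turn left 102°, forward 5.9 m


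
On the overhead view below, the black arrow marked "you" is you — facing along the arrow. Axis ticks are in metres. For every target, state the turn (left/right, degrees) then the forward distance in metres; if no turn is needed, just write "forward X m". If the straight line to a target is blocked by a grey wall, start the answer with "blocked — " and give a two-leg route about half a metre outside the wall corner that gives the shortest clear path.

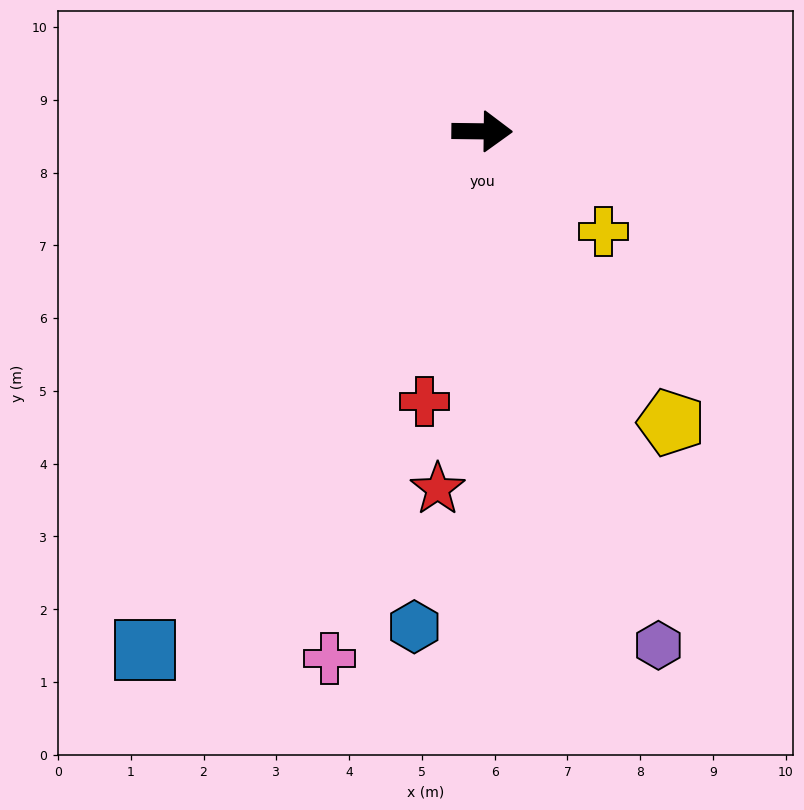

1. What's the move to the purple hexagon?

turn right 70°, forward 7.5 m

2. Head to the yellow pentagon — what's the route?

turn right 56°, forward 4.8 m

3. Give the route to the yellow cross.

turn right 39°, forward 2.2 m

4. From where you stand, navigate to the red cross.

turn right 101°, forward 3.8 m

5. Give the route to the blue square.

turn right 122°, forward 8.5 m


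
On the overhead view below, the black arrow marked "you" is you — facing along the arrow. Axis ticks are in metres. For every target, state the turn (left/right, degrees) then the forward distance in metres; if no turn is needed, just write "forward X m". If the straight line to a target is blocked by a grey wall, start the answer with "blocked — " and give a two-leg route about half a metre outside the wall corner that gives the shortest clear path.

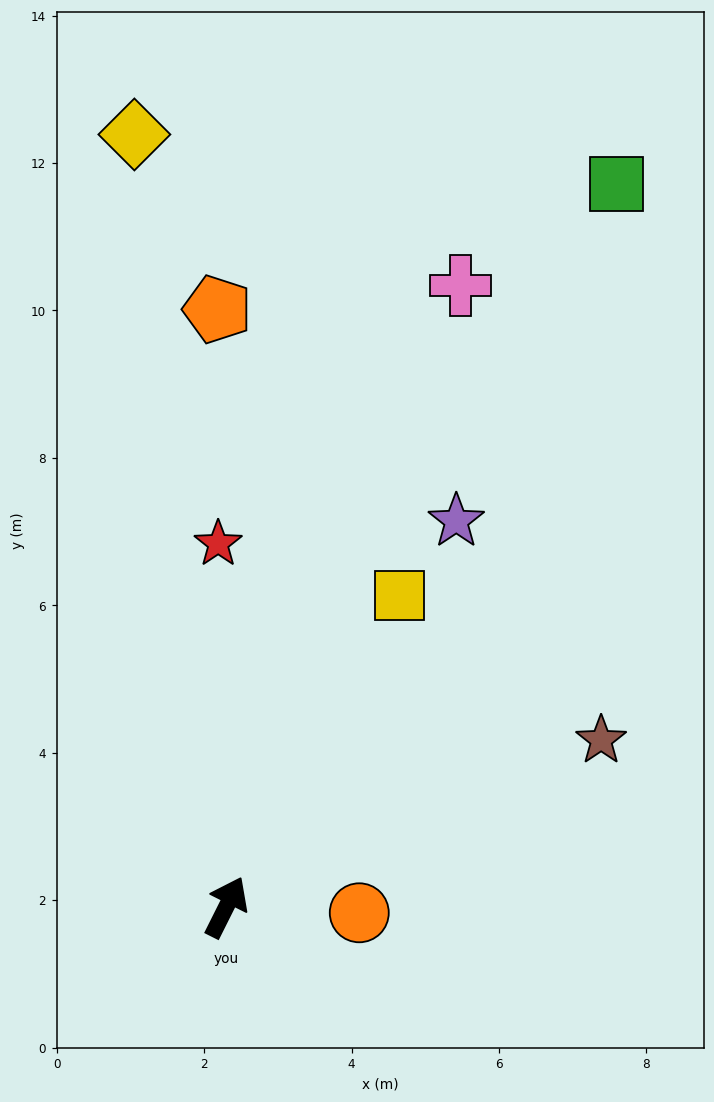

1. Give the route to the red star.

turn left 28°, forward 4.9 m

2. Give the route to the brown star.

turn right 39°, forward 5.6 m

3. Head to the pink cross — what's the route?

turn left 6°, forward 9.0 m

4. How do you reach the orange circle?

turn right 66°, forward 1.8 m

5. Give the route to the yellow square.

turn right 3°, forward 4.8 m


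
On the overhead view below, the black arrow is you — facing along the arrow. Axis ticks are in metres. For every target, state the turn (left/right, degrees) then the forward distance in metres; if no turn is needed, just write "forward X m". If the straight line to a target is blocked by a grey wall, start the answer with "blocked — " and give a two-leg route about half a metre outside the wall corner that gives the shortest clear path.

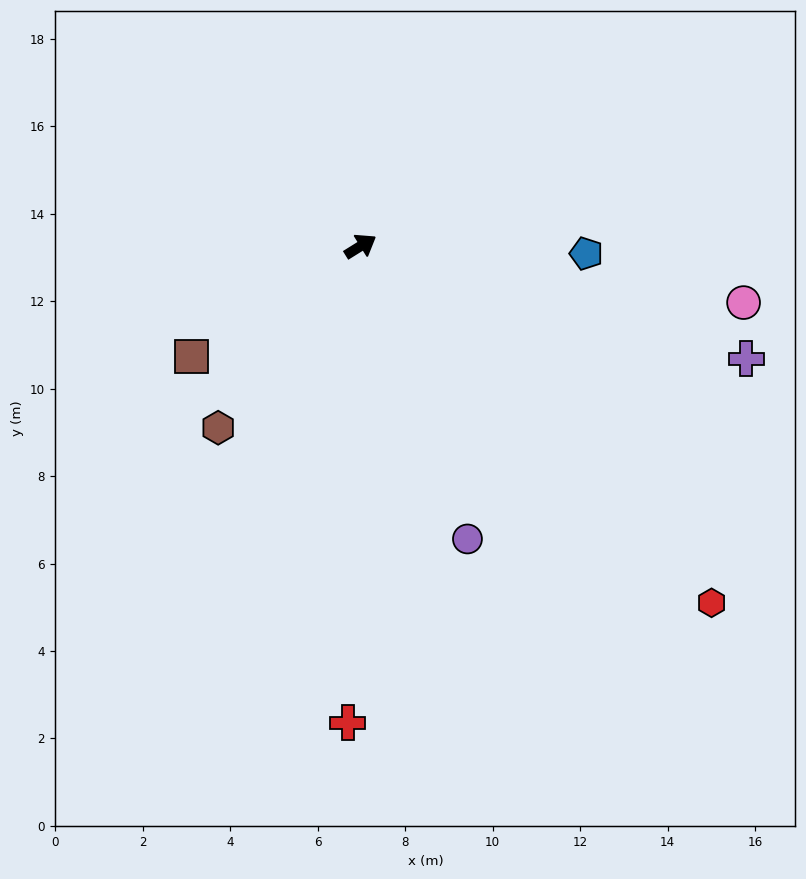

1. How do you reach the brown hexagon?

turn right 160°, forward 5.3 m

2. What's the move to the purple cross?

turn right 48°, forward 9.2 m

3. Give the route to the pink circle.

turn right 40°, forward 8.9 m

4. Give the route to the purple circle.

turn right 102°, forward 7.1 m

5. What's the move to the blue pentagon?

turn right 34°, forward 5.2 m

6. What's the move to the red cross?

turn right 123°, forward 10.9 m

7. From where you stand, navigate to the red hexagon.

turn right 77°, forward 11.4 m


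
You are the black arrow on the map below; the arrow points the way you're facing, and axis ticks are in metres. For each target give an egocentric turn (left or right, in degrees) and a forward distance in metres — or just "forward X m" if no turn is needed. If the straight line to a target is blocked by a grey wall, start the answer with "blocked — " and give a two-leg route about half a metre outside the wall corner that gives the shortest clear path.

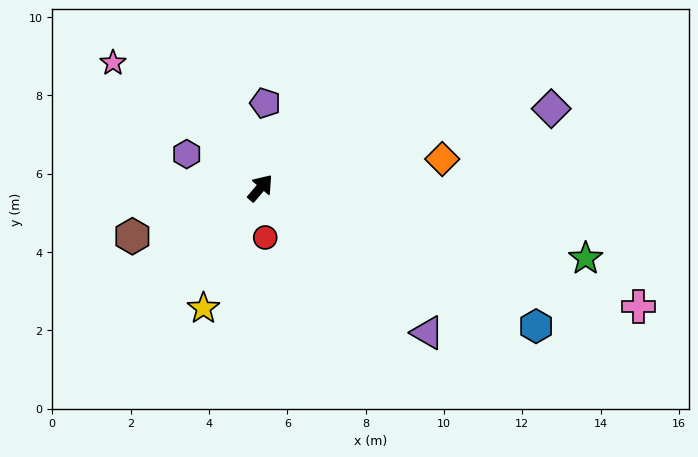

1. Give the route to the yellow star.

turn right 165°, forward 3.4 m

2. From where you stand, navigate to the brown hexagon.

turn left 151°, forward 3.5 m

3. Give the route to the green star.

turn right 62°, forward 8.5 m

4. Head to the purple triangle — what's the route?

turn right 90°, forward 5.6 m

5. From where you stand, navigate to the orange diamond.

turn right 41°, forward 4.7 m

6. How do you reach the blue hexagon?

turn right 76°, forward 7.9 m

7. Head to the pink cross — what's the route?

turn right 67°, forward 10.1 m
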